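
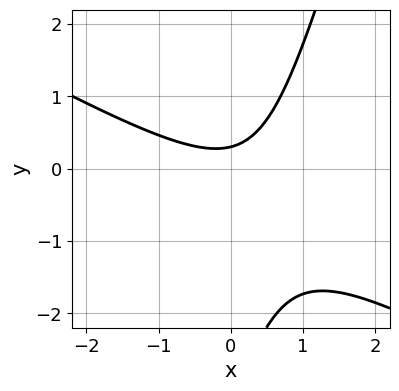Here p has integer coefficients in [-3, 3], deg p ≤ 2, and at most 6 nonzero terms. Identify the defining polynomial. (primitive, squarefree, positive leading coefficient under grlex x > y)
1. Degree: the shape is more complex than any degree-1 curve, so deg p = 2.
2. Reading off the gridlines: it misses every integer gridline on the x-axis.
3. Matching integer coefficients to the picture gives p.

2*x^2 + 3*x*y - y^2 - 3*y + 1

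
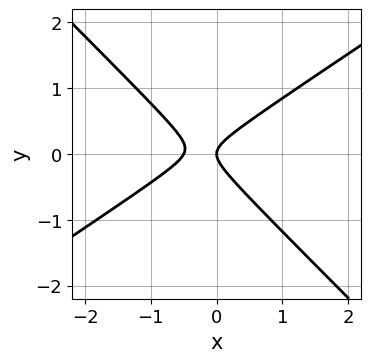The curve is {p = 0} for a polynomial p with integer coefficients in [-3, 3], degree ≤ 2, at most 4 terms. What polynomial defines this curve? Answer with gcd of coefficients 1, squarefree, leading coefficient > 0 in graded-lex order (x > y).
2*x^2 - x*y - 3*y^2 + x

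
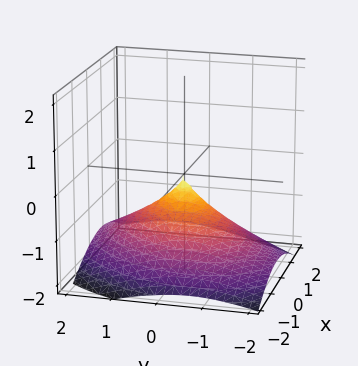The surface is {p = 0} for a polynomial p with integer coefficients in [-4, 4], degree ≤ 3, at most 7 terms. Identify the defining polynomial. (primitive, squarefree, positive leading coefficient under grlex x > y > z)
1. deg p = 3. The shape is more complex than any degree-2 surface.
2. Checking where it meets the axes: it crosses the x-axis at the gridline x = 0; it meets the y-axis at y = 0 (among the integer gridlines); one z-axis crossing is at z = 0.
3. Fitting integer coefficients to these (and the overall shape) gives p.

x^2*z - 3*z^3 - 3*x^2 + 2*x*y - 3*y^2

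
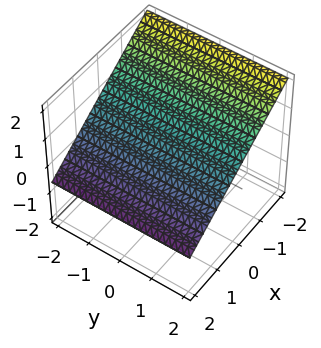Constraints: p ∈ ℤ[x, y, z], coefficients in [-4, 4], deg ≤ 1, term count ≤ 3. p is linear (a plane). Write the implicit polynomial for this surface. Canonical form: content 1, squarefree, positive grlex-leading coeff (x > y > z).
2*x + 3*z - 2

(a) The degree is 1 — every cross-section is a straight line — this is a plane.
(b) Observable constraints: the surface avoids every integer y-axis point in the box; it crosses the x-axis at the gridline x = 1.
(c) The integer polynomial consistent with all of this is the stated p.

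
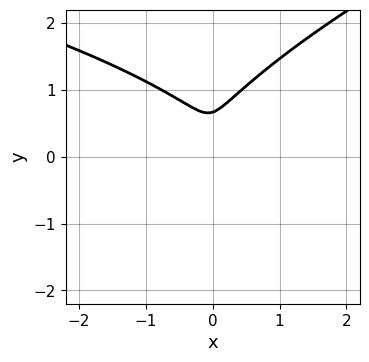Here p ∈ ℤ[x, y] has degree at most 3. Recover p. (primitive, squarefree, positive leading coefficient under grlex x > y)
x*y^2 - 3*y^3 + 3*x^2 + 2*y^2

Degree: a generic line meets the curve in up to 3 points, so deg p = 3.
Solving for integer coefficients yields p as stated.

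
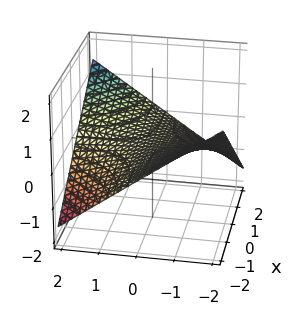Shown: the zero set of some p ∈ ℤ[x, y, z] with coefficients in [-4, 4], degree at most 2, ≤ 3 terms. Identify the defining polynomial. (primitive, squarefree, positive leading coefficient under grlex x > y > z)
x*y - 3*z

(a) Degree: a hyperbolic paraboloid; a quadric, so deg p = 2.
(b) Checking where it meets the axes: the visible y-axis segment lies entirely on the surface; the visible x-axis segment lies entirely on the surface.
(c) Together with the visible shape, these determine p as stated.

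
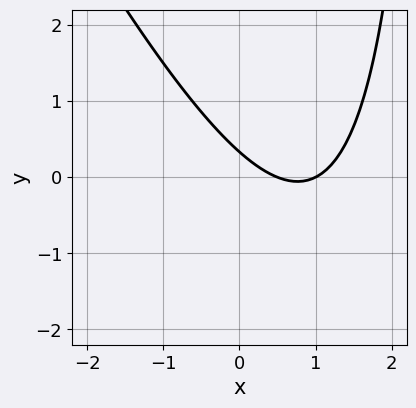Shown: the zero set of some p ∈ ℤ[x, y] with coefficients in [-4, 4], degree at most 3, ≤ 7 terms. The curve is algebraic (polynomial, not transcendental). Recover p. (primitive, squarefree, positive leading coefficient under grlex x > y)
2*x^2 + x*y - 3*x - 3*y + 1

(a) deg p = 2. The shape is more complex than any degree-1 curve.
(b) From the axis intercepts and sections: it meets the x-axis at x = 1 (among the integer gridlines).
(c) The integer polynomial consistent with all of this is the stated p.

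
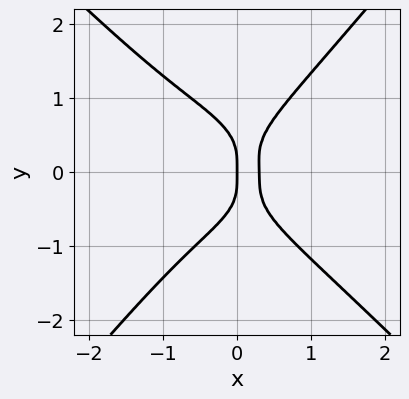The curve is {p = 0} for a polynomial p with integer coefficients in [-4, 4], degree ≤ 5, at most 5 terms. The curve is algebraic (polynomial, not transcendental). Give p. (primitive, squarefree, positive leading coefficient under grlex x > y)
3*x^4 + x^3*y - 2*y^4 + 3*x^2 - x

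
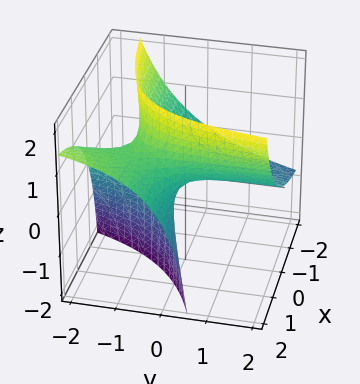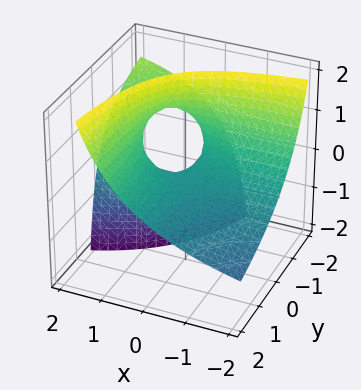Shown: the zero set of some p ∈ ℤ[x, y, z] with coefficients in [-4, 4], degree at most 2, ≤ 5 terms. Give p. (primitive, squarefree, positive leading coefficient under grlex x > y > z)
(a) deg p = 2. No degree-1 surface has this shape.
(b) Checking where it meets the axes: every point of the x-axis in the box is on the surface; every point of the y-axis in the box is on the surface; it meets the z-axis at z = 0 (among the integer gridlines).
(c) Putting this together gives p.

x*y + x*z - y*z - z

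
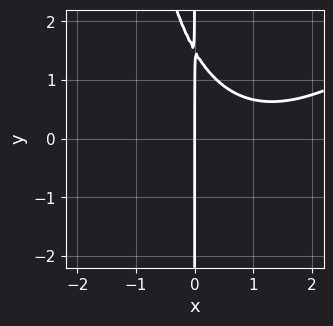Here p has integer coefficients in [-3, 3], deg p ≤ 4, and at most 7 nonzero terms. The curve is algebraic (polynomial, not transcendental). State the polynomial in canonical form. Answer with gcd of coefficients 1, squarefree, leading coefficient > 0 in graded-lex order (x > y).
x^3 - x^2*y - 2*x^2 - 2*x*y + 3*x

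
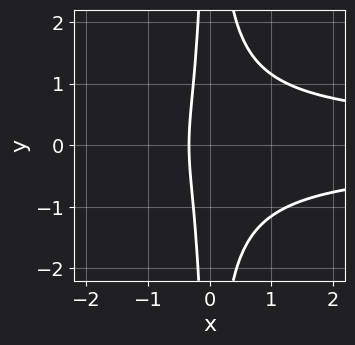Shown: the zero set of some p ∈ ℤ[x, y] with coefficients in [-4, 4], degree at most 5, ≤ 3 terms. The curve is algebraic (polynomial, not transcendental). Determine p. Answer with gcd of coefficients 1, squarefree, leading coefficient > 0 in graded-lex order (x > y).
3*x^2*y^2 - 3*x - 1

First, deg p = 4. No degree-3 curve has this shape.
Next, symmetries: mirror symmetry y ↦ −y ⇒ only even powers of y.
Next, from the axis intercepts and sections: the curve avoids every integer y-axis point in the box.
Finally, solving for integer coefficients yields p as stated.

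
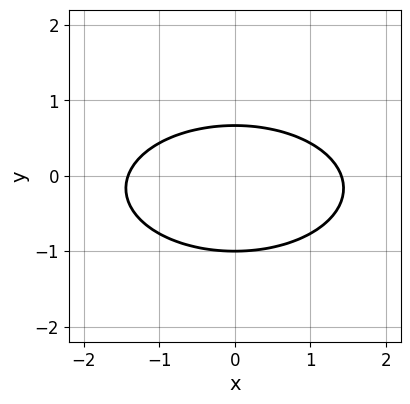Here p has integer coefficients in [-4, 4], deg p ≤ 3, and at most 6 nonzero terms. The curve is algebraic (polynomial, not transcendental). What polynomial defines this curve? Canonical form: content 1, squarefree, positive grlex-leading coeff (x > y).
x^2 + 3*y^2 + y - 2

Degree: no degree-1 curve has this shape, so deg p = 2.
Symmetries: mirror symmetry x ↦ −x ⇒ only even powers of x.
Reading off the gridlines: one y-axis crossing is at y = -1.
Fitting integer coefficients to these (and the overall shape) gives p.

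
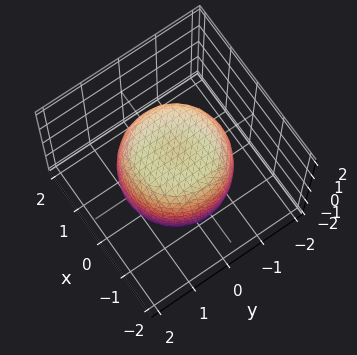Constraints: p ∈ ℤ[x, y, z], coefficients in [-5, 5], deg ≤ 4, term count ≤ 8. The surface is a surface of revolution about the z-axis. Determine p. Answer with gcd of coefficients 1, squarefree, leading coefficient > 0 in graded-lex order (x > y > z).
2*x^4 + 4*x^2*y^2 + 2*y^4 - 2*x^2 - 2*y^2 + 2*z^2 - 3

deg p = 4. A generic line meets the surface in up to 4 points.
By symmetry, the z-axis is an axis of rotation, so x and y enter only as x² + y².
Observable constraints: a circular section at z = 0 has radius between 1 and 2.
Fitting integer coefficients to these (and the overall shape) gives p.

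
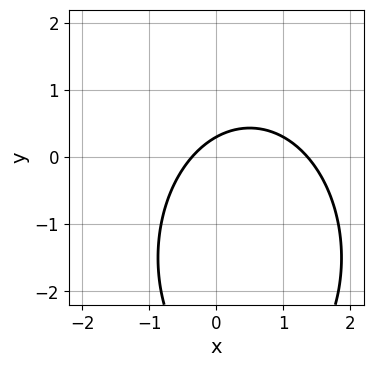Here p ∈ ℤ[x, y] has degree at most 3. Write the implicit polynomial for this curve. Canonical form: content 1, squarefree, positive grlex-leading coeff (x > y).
2*x^2 + y^2 - 2*x + 3*y - 1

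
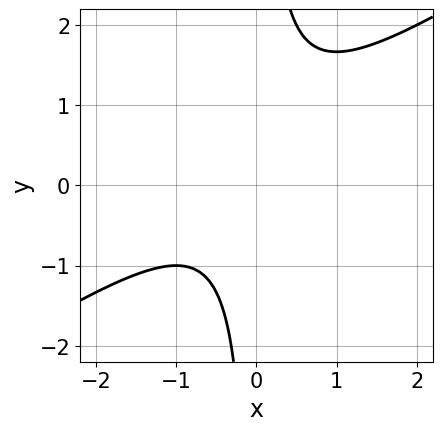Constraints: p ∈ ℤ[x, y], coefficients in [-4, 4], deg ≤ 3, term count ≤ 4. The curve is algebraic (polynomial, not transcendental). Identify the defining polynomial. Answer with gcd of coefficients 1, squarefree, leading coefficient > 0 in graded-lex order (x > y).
First, the degree is 2 — the shape is more complex than any degree-1 curve.
Next, observable constraints: it misses every integer gridline on the x-axis; no y-intercept at any integer in the box.
Finally, assembling these constraints gives the stated polynomial.

2*x^2 - 3*x*y + x + 2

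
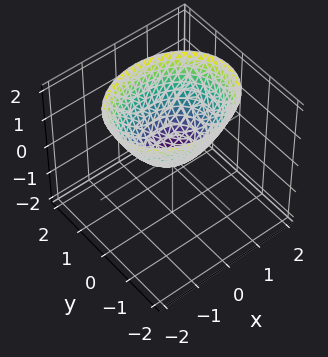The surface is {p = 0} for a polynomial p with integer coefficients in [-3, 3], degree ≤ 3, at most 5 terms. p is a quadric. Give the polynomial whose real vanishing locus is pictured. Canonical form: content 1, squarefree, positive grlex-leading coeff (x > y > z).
(a) Degree: a single bowl opening along one axis; a quadric, so deg p = 2.
(b) Symmetries: it's symmetric under x → −x, forcing even powers of x; the y ↦ −y reflection is a symmetry, so y appears only in even powers.
(c) Checking where it meets the axes: it crosses the y-axis at the gridline y = 0; one z-axis crossing is at z = 0; it crosses the x-axis at the gridline x = 0.
(d) Putting this together gives p.

2*x^2 + 3*y^2 - 3*z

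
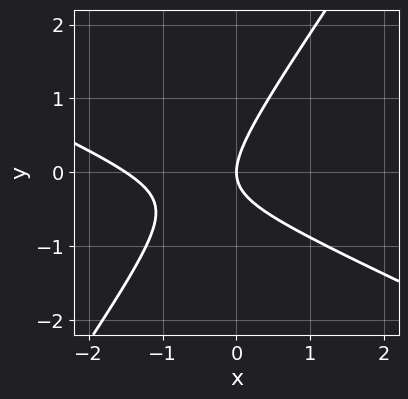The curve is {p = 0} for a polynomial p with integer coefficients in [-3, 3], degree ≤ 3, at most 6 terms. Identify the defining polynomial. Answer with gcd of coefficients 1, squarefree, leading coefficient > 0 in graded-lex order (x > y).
First, degree: a generic line meets the curve in up to 2 points, so deg p = 2.
Then, from the axis intercepts and sections: it meets the y-axis at y = 0 (among the integer gridlines); it crosses the x-axis at the gridline x = 0.
Finally, putting this together gives p.

2*x^2 + 3*x*y - 3*y^2 + 3*x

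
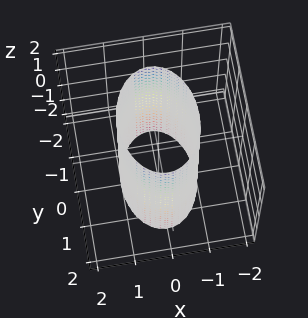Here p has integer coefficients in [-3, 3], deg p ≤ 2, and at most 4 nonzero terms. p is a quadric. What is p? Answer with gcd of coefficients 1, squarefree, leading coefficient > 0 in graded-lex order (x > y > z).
2*x^2 + y^2 - 2

1. The degree is 2 — a cylinder; a quadric.
2. Symmetries: it's symmetric under y → −y, forcing even powers of y; the z ↦ −z reflection is a symmetry, so z appears only in even powers; mirror symmetry x ↦ −x ⇒ only even powers of x.
3. Reading off the gridlines: the x-axis gridline crossings are at x ∈ {-1, 1}; it misses every integer gridline on the z-axis.
4. The integer polynomial consistent with all of this is the stated p.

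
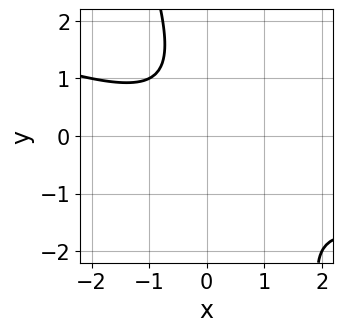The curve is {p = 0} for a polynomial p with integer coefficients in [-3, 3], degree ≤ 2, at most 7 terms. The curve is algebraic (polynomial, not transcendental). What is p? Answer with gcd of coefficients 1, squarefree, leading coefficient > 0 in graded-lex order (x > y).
(a) The degree is 2 — the shape is more complex than any degree-1 curve.
(b) Checking where it meets the axes: it misses every integer gridline on the y-axis; it misses every integer gridline on the x-axis.
(c) These observations pin down the coefficients.

x^2 + 3*x*y + y^2 - y + 2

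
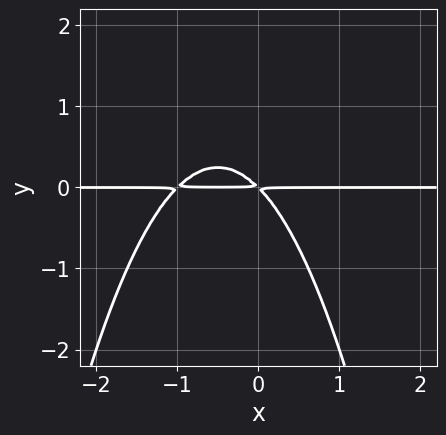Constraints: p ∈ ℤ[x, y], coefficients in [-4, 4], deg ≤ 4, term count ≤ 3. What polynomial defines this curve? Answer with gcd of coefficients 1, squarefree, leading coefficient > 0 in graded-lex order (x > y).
(a) deg p = 3.
(b) From the visible intercepts: the visible x-axis segment lies entirely on the curve.
(c) The integer polynomial consistent with all of this is the stated p.

x^2*y + x*y + y^2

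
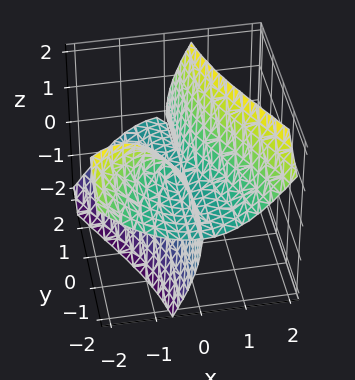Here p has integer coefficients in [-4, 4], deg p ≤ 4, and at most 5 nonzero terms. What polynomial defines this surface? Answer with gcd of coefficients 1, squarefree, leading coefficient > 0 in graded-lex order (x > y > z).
(a) I count 2 distinct pieces.
(b) The degree is 3 — the shape is more complex than any degree-2 surface.
(c) Observable constraints: every point of the y-axis in the box is on the surface; it crosses the z-axis at the gridline z = 0.
(d) Putting this together gives p.

2*x^3 + x^2*z + 3*x*y*z - z^3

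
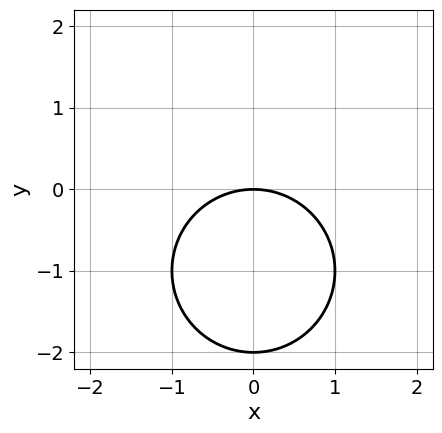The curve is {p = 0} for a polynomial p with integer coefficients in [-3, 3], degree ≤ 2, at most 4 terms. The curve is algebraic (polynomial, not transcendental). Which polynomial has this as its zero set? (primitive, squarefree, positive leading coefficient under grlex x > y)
x^2 + y^2 + 2*y

First, degree: the shape is more complex than any degree-1 curve, so deg p = 2.
Then, symmetries: the x ↦ −x reflection is a symmetry, so x appears only in even powers.
Then, from the axis intercepts and sections: one x-axis crossing is at x = 0; among the integer gridlines, it crosses the y-axis at y ∈ {-2, 0}.
Finally, putting this together gives p.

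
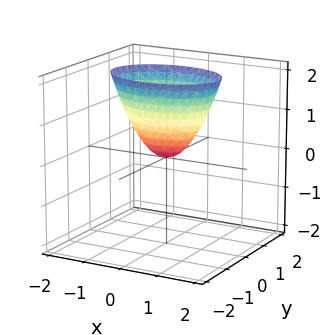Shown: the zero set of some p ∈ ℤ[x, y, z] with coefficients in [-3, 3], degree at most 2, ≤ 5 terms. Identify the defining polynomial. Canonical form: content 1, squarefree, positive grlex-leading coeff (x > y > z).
x^2 + 2*y^2 - z

First, the degree is 2 — a paraboloid; a quadric.
Then, symmetries: it's symmetric under x → −x, forcing even powers of x; the y ↦ −y reflection is a symmetry, so y appears only in even powers.
Then, observable constraints: one y-axis crossing is at y = 0; it crosses the z-axis at the gridline z = 0.
Finally, these observations pin down the coefficients.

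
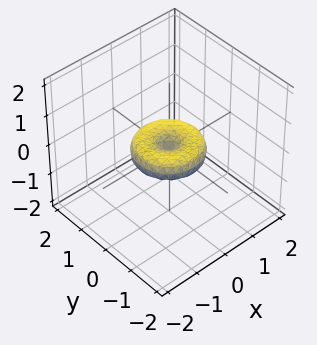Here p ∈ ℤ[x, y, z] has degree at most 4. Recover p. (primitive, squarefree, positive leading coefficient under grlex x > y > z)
(a) deg p = 4. No degree-3 surface has this shape.
(b) By symmetry, the surface is invariant under rotation about z: p = q(x² + y², z).
(c) Reading off the gridlines: a circular section at z = 0 has radius exactly 1; among the integer gridlines, it crosses the y-axis at y ∈ {-1, 0, 1}; one z-axis crossing is at z = 0.
(d) These observations pin down the coefficients. Check: (1, 0, 0) on the x-axis lies on the surface, and p(1, 0, 0) = 0. ✓

x^4 + 2*x^2*y^2 + y^4 - x^2 - y^2 + 2*z^2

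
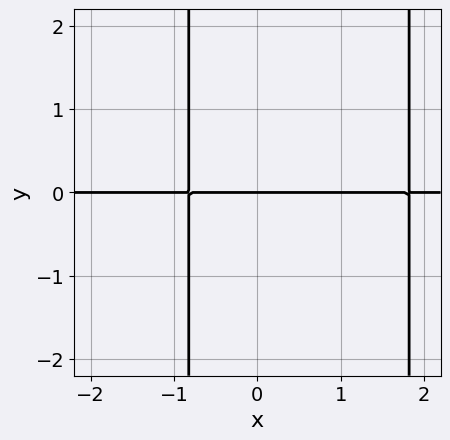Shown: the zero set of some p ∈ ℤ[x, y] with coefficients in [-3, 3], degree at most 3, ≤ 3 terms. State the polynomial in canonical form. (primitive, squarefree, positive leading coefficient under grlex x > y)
2*x^2*y - 2*x*y - 3*y

1. Degree: a generic line meets the curve in up to 3 points, so deg p = 3.
2. Observable constraints: every point of the x-axis in the box is on the curve; it meets the y-axis at y = 0 (among the integer gridlines).
3. These observations pin down the coefficients.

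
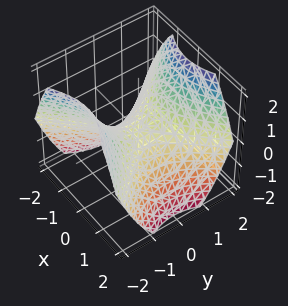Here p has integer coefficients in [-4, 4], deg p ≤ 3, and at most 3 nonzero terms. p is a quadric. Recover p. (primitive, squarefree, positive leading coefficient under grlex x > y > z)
2*x^2 - 2*y^2 + 3*z

First, deg p = 2.
Next, symmetries: the y ↦ −y reflection is a symmetry, so y appears only in even powers; mirror symmetry x ↦ −x ⇒ only even powers of x.
Then, observable constraints: it crosses the x-axis at the gridline x = 0; it crosses the y-axis at the gridline y = 0.
Finally, these observations pin down the coefficients.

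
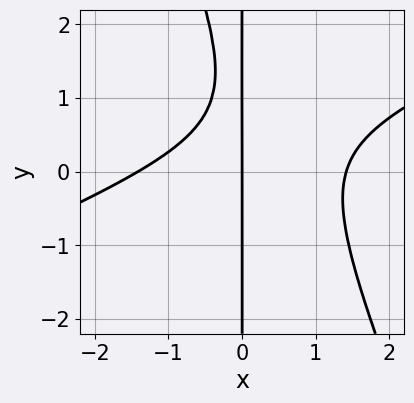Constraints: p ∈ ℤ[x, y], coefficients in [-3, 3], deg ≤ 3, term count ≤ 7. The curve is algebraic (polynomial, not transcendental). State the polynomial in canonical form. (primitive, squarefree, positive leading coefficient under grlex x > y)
x^3 - 2*x^2*y - x*y^2 + 2*x*y - 2*x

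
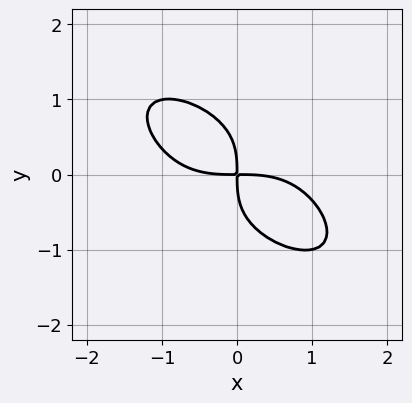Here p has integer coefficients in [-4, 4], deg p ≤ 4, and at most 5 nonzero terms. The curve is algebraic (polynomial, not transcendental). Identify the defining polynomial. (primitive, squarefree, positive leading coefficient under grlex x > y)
x^4 + 2*y^4 + 3*x*y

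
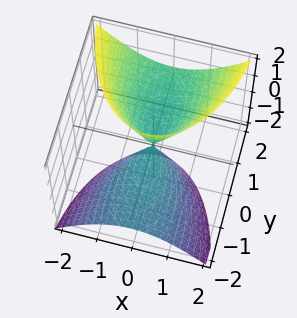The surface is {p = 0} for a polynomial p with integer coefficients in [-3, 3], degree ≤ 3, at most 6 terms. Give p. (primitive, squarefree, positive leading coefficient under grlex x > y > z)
(a) The picture has 2 separate pieces.
(b) deg p = 2.
(c) Reading off the gridlines: it crosses the x-axis at the gridline x = 0; it crosses the y-axis at the gridline y = 0; it crosses the z-axis at the gridline z = 0.
(d) Solving for integer coefficients yields p as stated.

3*x^2 + y^2 - 3*y*z - z^2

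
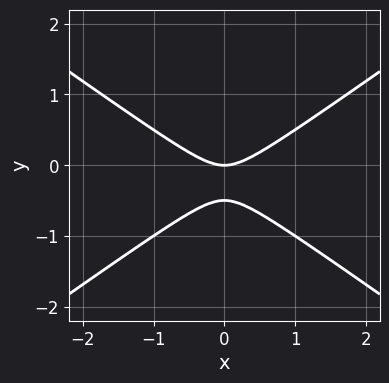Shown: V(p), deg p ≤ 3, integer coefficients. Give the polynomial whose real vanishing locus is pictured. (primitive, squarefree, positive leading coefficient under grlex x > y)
1. deg p = 2. A generic line meets the curve in up to 2 points.
2. Symmetries: mirror symmetry x ↦ −x ⇒ only even powers of x.
3. Reading off the gridlines: it meets the x-axis at x = 0 (among the integer gridlines); one y-axis crossing is at y = 0.
4. Solving for integer coefficients yields p as stated.

x^2 - 2*y^2 - y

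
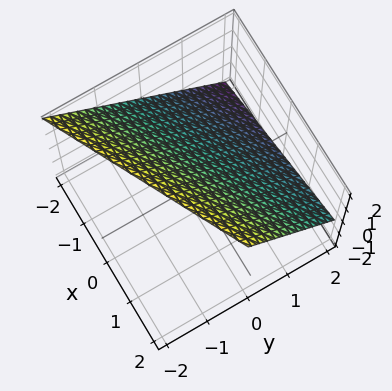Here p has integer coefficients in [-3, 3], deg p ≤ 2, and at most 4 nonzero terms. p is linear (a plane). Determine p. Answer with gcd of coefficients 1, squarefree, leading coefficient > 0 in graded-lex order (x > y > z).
x - 2*y - 2*z + 2

The degree is 1 — the surface is flat (a plane).
Observable constraints: it meets the y-axis at y = 1 (among the integer gridlines); it crosses the z-axis at the gridline z = 1; it meets the x-axis at x = -2 (among the integer gridlines).
Assembling these constraints gives the stated polynomial.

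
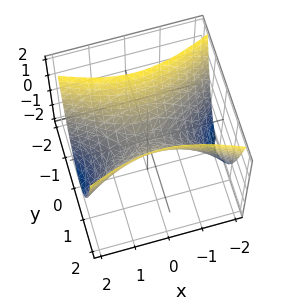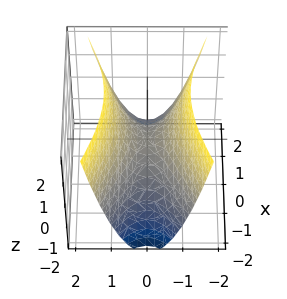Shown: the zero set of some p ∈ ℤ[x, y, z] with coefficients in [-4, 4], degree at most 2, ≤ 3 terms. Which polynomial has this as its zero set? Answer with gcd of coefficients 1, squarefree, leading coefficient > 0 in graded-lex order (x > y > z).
(a) deg p = 2.
(b) Symmetries: it's symmetric under y → −y, forcing even powers of y; it's symmetric under x → −x, forcing even powers of x.
(c) Against the integer gridlines: it meets the z-axis at z = 0 (among the integer gridlines); it crosses the x-axis at the gridline x = 0.
(d) Matching integer coefficients to the picture gives p.

x^2 - 3*y^2 + 2*z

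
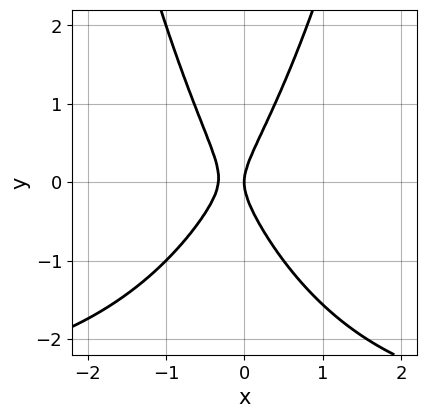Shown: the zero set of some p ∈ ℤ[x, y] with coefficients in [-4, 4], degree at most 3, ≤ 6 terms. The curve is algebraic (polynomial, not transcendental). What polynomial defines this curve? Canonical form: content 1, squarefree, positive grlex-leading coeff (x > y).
x^2*y + 3*x^2 - y^2 + x

(a) deg p = 3.
(b) Checking where it meets the axes: it crosses the y-axis at the gridline y = 0; it meets the x-axis at x = 0 (among the integer gridlines).
(c) Solving for integer coefficients yields p as stated.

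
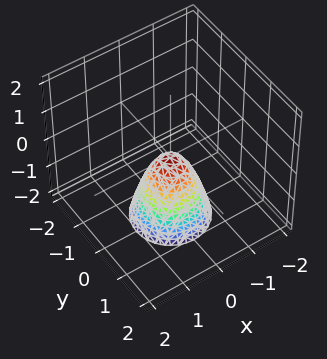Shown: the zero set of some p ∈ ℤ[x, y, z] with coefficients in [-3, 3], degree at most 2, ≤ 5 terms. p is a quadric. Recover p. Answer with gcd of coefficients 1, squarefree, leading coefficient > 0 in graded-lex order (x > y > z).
(a) The degree is 2 — a single bowl opening along one axis; a quadric.
(b) By symmetry, every cross-section ⟂ z is a circle, so x, y appear only via x² + y².
(c) Checking where it meets the axes: it crosses the y-axis at the gridline y = 0; one x-axis crossing is at x = 0; a circular section at z = -2 has radius exactly 1.
(d) Matching integer coefficients to the picture gives p.

2*x^2 + 2*y^2 + z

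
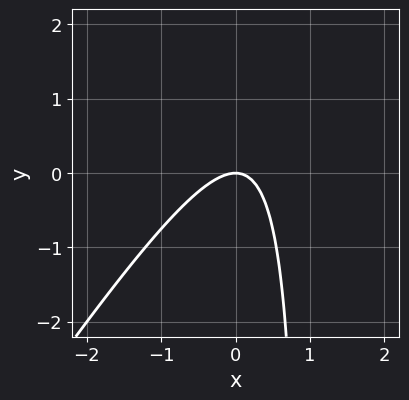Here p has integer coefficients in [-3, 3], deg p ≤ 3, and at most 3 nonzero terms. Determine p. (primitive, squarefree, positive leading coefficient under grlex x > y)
(a) Degree: no degree-1 curve has this shape, so deg p = 2.
(b) Against the integer gridlines: one y-axis crossing is at y = 0; it crosses the x-axis at the gridline x = 0.
(c) Assembling these constraints gives the stated polynomial.

3*x^2 - 2*x*y + 2*y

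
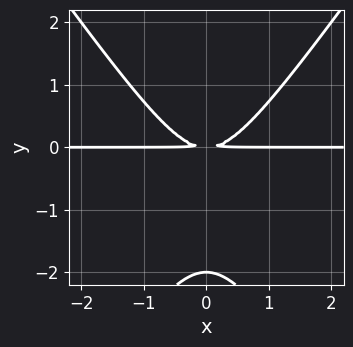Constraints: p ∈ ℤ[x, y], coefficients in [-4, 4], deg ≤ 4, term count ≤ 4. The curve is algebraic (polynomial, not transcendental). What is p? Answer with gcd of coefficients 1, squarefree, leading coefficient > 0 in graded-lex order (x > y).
Degree: no degree-2 curve has this shape, so deg p = 3.
Symmetries: mirror symmetry x ↦ −x ⇒ only even powers of x.
Against the integer gridlines: it crosses the y-axis at the gridline y = -2; the visible x-axis segment lies entirely on the curve.
Assembling these constraints gives the stated polynomial.

2*x^2*y - y^3 - 2*y^2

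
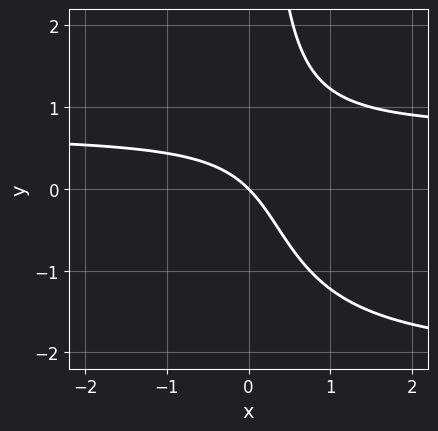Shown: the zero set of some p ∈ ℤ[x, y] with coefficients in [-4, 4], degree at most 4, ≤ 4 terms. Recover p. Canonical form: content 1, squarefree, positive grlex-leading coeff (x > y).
2*x*y^2 + 3*x*y - 3*x - 3*y

1. Degree: a generic line meets the curve in up to 3 points, so deg p = 3.
2. Reading off the gridlines: one y-axis crossing is at y = 0; one x-axis crossing is at x = 0.
3. Matching integer coefficients to the picture gives p.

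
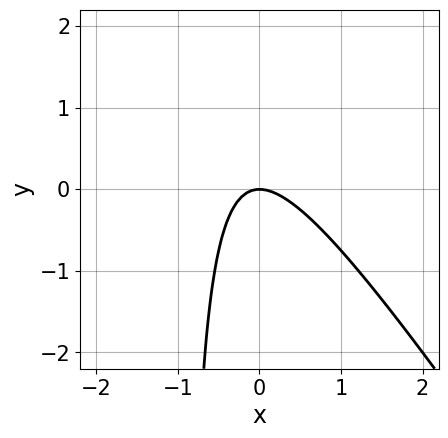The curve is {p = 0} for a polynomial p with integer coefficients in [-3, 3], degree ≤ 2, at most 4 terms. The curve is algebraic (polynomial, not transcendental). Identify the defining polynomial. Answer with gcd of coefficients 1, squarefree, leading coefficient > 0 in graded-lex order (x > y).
3*x^2 + 2*x*y + 2*y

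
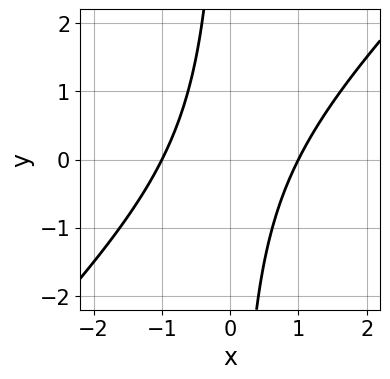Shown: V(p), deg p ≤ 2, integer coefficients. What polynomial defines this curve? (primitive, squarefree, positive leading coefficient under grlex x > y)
x^2 - x*y - 1

deg p = 2. The shape is more complex than any degree-1 curve.
From the visible intercepts: no y-intercept at any integer in the box; the x-axis gridline crossings are at x ∈ {-1, 1}.
Matching integer coefficients to the picture gives p.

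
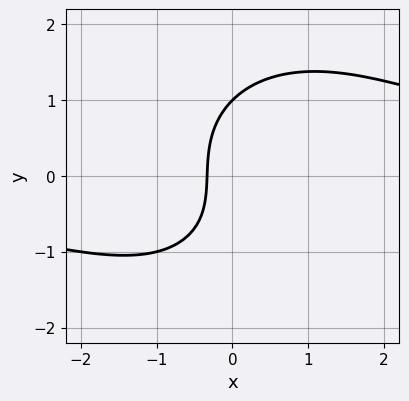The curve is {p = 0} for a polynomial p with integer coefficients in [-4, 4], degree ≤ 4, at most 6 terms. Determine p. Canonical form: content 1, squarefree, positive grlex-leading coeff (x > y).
(a) deg p = 3. The shape is more complex than any degree-2 curve.
(b) Against the integer gridlines: it crosses the y-axis at the gridline y = 1.
(c) Together with the visible shape, these determine p as stated.

x^2*y + y^3 - 3*x - 1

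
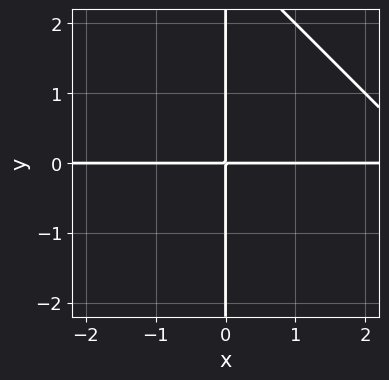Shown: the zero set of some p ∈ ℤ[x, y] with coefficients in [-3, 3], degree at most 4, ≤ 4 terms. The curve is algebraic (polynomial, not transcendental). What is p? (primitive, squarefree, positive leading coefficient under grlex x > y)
First, deg p = 3. No degree-2 curve has this shape.
Next, reading off the gridlines: the visible y-axis segment lies entirely on the curve; every point of the x-axis in the box is on the curve.
Finally, fitting integer coefficients to these (and the overall shape) gives p.

x^2*y + x*y^2 - 3*x*y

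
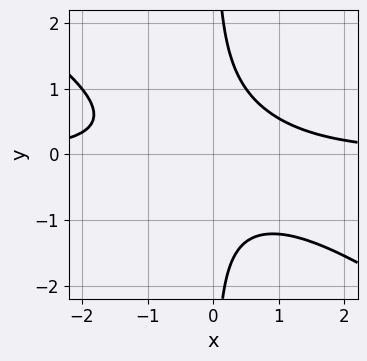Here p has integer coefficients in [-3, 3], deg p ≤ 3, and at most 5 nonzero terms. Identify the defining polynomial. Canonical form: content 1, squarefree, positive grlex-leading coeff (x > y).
First, the degree is 3 — the shape is more complex than any degree-2 curve.
Next, reading off the gridlines: it misses every integer gridline on the x-axis; the curve avoids every integer y-axis point in the box.
Finally, fitting integer coefficients to these (and the overall shape) gives p.

2*x^2*y + 3*x*y^2 - 2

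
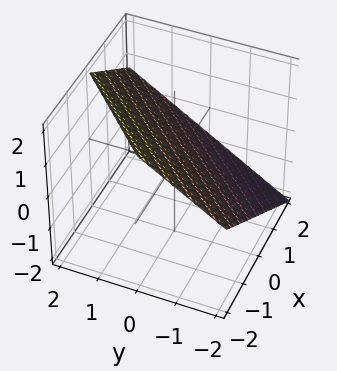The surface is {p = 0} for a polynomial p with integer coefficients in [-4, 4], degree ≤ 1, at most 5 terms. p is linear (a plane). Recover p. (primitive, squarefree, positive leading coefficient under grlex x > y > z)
2*x - 2*y + 3*z - 2

First, deg p = 1.
Next, observable constraints: one x-axis crossing is at x = 1; it meets the y-axis at y = -1 (among the integer gridlines).
Finally, assembling these constraints gives the stated polynomial.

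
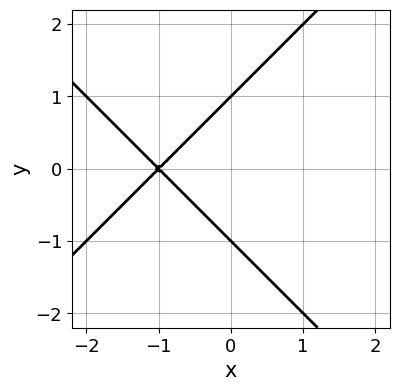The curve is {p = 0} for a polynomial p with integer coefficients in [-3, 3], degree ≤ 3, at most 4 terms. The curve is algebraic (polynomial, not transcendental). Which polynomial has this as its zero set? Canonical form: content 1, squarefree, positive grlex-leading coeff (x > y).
First, deg p = 2. A generic line meets the curve in up to 2 points.
Next, symmetries: it's symmetric under y → −y, forcing even powers of y.
Then, reading off the gridlines: one x-axis crossing is at x = -1; the y-axis gridline crossings are at y ∈ {-1, 1}.
Finally, solving for integer coefficients yields p as stated.

x^2 - y^2 + 2*x + 1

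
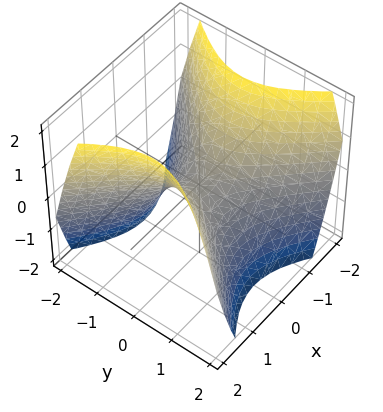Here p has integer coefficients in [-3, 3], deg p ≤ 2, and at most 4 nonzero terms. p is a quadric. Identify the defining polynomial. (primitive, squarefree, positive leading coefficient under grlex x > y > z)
(a) The degree is 2 — a saddle surface; a quadric.
(b) Symmetries: it's symmetric under x → −x, forcing even powers of x; it's symmetric under y → −y, forcing even powers of y.
(c) From the visible intercepts: one y-axis crossing is at y = 0; it meets the x-axis at x = 0 (among the integer gridlines).
(d) These observations pin down the coefficients.

x^2 - y^2 - z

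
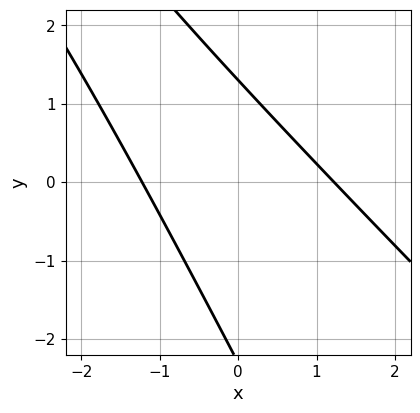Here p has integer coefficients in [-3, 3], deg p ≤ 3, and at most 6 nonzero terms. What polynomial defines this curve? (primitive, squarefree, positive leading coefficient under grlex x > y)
First, deg p = 2.
Finally, the integer polynomial consistent with all of this is the stated p.

2*x^2 + 3*x*y + y^2 + y - 3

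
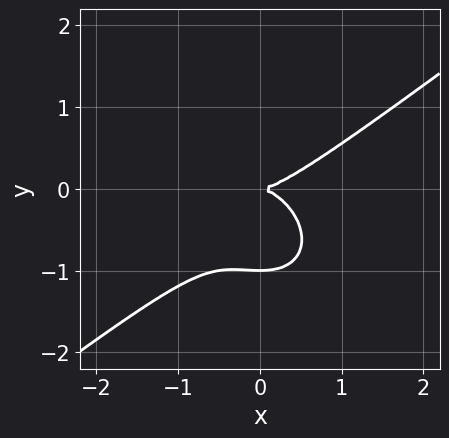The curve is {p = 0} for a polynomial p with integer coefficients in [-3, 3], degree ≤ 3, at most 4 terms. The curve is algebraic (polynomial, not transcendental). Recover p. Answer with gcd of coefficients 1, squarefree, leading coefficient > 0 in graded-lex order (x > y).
Degree: the shape is more complex than any degree-2 curve, so deg p = 3.
Checking where it meets the axes: it meets the x-axis at x = 0 (among the integer gridlines); the y-axis gridline crossings are at y ∈ {-1, 0}.
These observations pin down the coefficients.

2*x^3 - x^2*y - 3*y^3 - 3*y^2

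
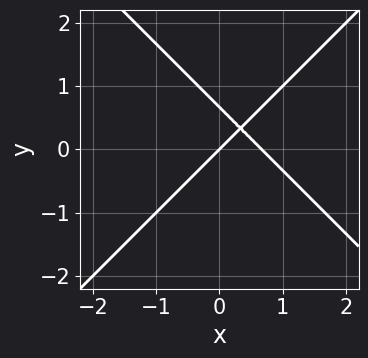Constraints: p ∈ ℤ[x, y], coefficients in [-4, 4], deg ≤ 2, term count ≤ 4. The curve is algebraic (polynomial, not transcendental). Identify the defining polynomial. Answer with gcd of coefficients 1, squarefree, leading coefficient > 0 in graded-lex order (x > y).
(a) The degree is 2 — no degree-1 curve has this shape.
(b) Against the integer gridlines: it crosses the y-axis at the gridline y = 0; it meets the x-axis at x = 0 (among the integer gridlines).
(c) Together with the visible shape, these determine p as stated.

3*x^2 - 3*y^2 - 2*x + 2*y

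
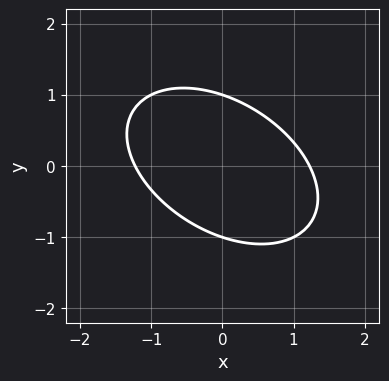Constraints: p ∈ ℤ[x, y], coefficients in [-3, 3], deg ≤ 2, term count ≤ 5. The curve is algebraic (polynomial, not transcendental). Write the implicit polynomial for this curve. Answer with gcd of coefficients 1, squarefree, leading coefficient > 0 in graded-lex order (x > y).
(a) Degree: no degree-1 curve has this shape, so deg p = 2.
(b) Reading off the gridlines: among the integer gridlines, it crosses the y-axis at y ∈ {-1, 1}.
(c) The integer polynomial consistent with all of this is the stated p.

2*x^2 + 2*x*y + 3*y^2 - 3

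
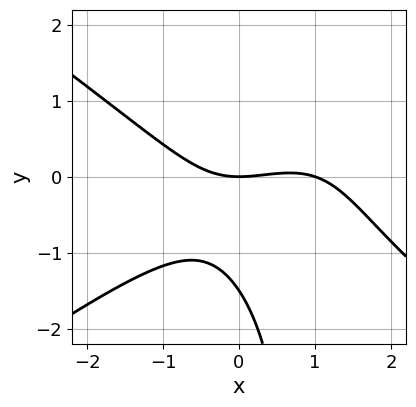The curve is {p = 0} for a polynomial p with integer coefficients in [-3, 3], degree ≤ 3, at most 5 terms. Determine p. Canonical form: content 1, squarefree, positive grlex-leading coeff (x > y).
First, the degree is 3 — no degree-2 curve has this shape.
Next, reading off the gridlines: the x-axis gridline crossings are at x ∈ {0, 1}; it meets the y-axis at y = 0 (among the integer gridlines).
Finally, putting this together gives p.

x^3 - 2*x*y^2 - x^2 + 2*y^2 + 3*y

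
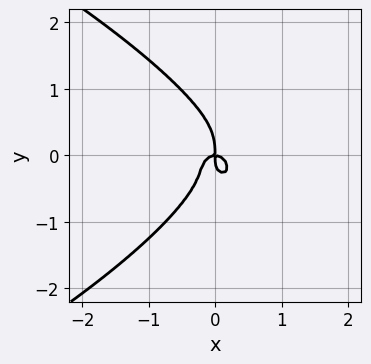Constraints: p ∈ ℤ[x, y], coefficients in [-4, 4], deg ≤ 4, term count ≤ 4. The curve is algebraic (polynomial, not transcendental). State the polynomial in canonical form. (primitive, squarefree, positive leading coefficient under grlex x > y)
2*y^4 + 3*x^3 + 2*x*y^2 + x*y

1. deg p = 4. No degree-3 curve has this shape.
2. Reading off the gridlines: it crosses the x-axis at the gridline x = 0; it crosses the y-axis at the gridline y = 0.
3. The integer polynomial consistent with all of this is the stated p.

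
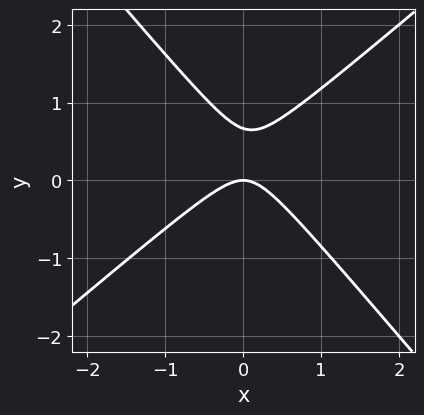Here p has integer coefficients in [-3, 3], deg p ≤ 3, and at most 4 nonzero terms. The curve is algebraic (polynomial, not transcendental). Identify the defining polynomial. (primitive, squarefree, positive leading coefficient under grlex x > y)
3*x^2 - x*y - 3*y^2 + 2*y

(a) The degree is 2 — the shape is more complex than any degree-1 curve.
(b) Checking where it meets the axes: one y-axis crossing is at y = 0; one x-axis crossing is at x = 0.
(c) Solving for integer coefficients yields p as stated.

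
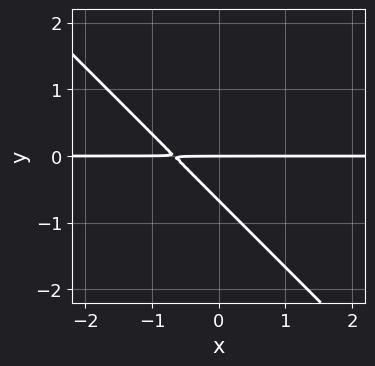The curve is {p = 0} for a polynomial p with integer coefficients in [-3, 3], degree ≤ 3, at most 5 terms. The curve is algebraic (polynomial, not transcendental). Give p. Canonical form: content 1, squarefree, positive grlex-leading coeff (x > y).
(a) Degree: a generic line meets the curve in up to 2 points, so deg p = 2.
(b) Checking where it meets the axes: the visible x-axis segment lies entirely on the curve; it crosses the y-axis at the gridline y = 0.
(c) Solving for integer coefficients yields p as stated.

3*x*y + 3*y^2 + 2*y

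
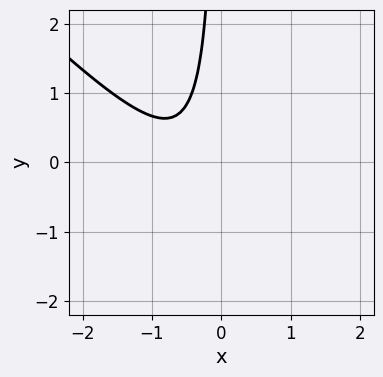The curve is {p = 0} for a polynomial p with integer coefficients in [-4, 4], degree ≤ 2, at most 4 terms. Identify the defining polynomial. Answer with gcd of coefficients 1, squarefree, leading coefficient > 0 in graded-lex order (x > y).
First, the degree is 2 — the shape is more complex than any degree-1 curve.
Next, observable constraints: the curve avoids every integer y-axis point in the box; the curve avoids every integer x-axis point in the box.
Finally, assembling these constraints gives the stated polynomial.

3*x^2 + 3*x*y + 3*x + 2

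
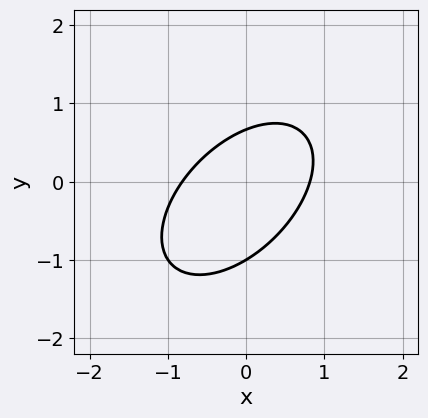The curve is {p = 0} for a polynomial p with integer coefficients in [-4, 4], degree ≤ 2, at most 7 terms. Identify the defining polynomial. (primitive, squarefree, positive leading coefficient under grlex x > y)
3*x^2 - 3*x*y + 3*y^2 + y - 2

(a) Degree: a generic line meets the curve in up to 2 points, so deg p = 2.
(b) Against the integer gridlines: one y-axis crossing is at y = -1.
(c) Matching integer coefficients to the picture gives p.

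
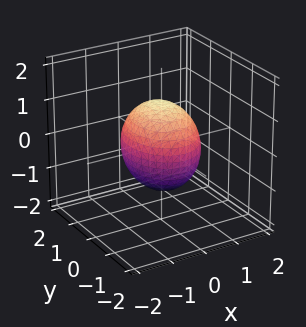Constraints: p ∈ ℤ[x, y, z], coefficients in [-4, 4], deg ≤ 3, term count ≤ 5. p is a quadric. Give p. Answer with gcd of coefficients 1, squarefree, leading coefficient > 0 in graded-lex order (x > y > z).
3*x^2 + 2*y^2 + 2*z^2 - 3

The degree is 2 — bounded and convex; a quadric.
Symmetries: mirror symmetry z ↦ −z ⇒ only even powers of z; the x ↦ −x reflection is a symmetry, so x appears only in even powers; the y ↦ −y reflection is a symmetry, so y appears only in even powers.
Reading off the gridlines: among the integer gridlines, it crosses the x-axis at x ∈ {-1, 1}.
Putting this together gives p.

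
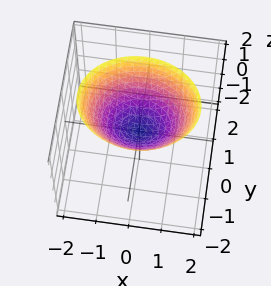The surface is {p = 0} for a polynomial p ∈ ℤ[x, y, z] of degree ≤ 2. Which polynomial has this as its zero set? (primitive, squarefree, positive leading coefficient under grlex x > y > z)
2*x^2 + 3*y^2 - 3*z

First, degree: a paraboloid; a quadric, so deg p = 2.
Next, symmetries: it's symmetric under y → −y, forcing even powers of y; the x ↦ −x reflection is a symmetry, so x appears only in even powers.
Next, observable constraints: one z-axis crossing is at z = 0; one x-axis crossing is at x = 0.
Finally, putting this together gives p.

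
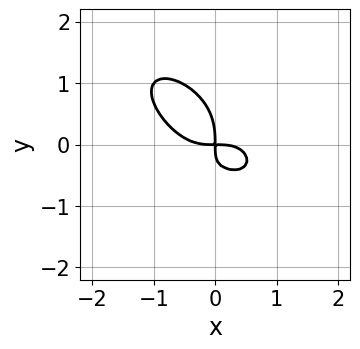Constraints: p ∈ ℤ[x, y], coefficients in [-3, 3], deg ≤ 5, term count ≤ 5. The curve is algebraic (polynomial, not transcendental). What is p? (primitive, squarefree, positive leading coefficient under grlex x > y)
2*x^4 - x*y^3 + 2*y^4 + 3*x*y^2 + 2*x*y

1. deg p = 4. No degree-3 curve has this shape.
2. The integer polynomial consistent with all of this is the stated p.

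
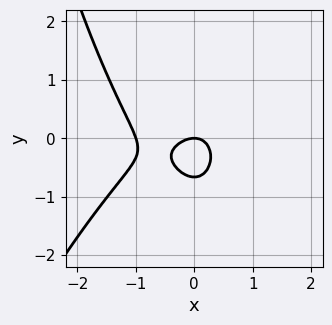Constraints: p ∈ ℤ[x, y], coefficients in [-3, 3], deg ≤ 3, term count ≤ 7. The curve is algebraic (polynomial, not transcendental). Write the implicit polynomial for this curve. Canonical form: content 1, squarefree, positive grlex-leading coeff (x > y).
(a) deg p = 3. The shape is more complex than any degree-2 curve.
(b) From the visible intercepts: it meets the y-axis at y = 0 (among the integer gridlines); the x-axis gridline crossings are at x ∈ {-1, 0}.
(c) Together with the visible shape, these determine p as stated.

3*x^3 - x^2*y + 3*x^2 + 3*y^2 + 2*y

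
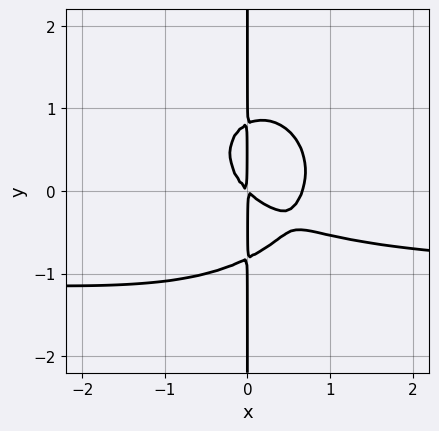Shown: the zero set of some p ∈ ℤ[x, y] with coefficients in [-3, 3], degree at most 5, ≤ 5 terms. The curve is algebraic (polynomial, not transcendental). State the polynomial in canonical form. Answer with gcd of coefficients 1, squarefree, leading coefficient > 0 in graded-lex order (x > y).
3*x^3*y + 3*x*y^3 + 3*x^3 - 2*x^2 - 2*x*y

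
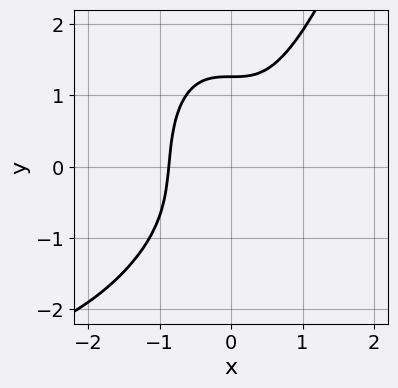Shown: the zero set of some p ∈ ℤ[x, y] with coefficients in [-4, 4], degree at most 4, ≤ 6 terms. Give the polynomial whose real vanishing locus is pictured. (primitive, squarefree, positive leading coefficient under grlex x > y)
x^3*y + 3*x^3 - y^3 + 2

Degree: the shape is more complex than any degree-3 curve, so deg p = 4.
Matching integer coefficients to the picture gives p.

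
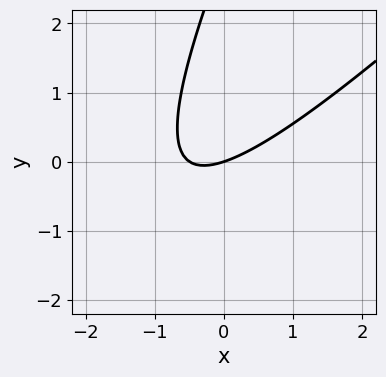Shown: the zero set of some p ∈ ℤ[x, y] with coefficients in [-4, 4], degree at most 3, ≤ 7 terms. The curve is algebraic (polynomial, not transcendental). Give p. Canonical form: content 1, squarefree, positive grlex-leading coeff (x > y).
2*x^2 - 3*x*y + y^2 + x - 3*y

First, degree: a generic line meets the curve in up to 2 points, so deg p = 2.
Next, from the visible intercepts: one x-axis crossing is at x = 0; it meets the y-axis at y = 0 (among the integer gridlines).
Finally, solving for integer coefficients yields p as stated.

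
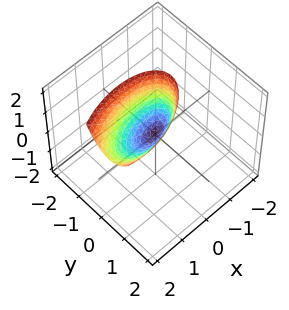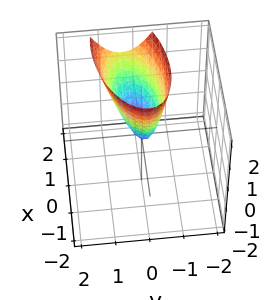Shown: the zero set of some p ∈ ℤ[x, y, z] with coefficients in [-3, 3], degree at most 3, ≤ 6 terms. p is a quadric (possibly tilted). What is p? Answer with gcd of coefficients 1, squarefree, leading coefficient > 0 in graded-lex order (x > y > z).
x^2 - x*y - x*z + 3*y^2 - z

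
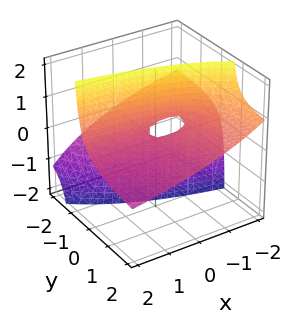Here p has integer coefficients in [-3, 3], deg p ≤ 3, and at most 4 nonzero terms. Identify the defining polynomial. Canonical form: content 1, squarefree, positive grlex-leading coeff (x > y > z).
x*y + x*z + 3*y*z + z

(a) deg p = 2. The shape is more complex than any degree-1 surface.
(b) Reading off the gridlines: one z-axis crossing is at z = 0; the visible y-axis segment lies entirely on the surface.
(c) Solving for integer coefficients yields p as stated. Check: (2, 0, 0) on the x-axis lies on the surface, and p(2, 0, 0) = 0. ✓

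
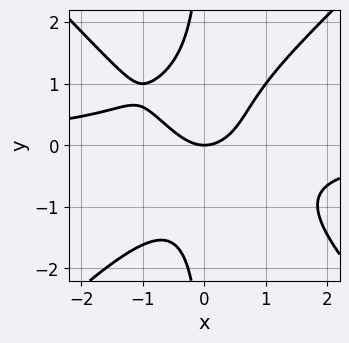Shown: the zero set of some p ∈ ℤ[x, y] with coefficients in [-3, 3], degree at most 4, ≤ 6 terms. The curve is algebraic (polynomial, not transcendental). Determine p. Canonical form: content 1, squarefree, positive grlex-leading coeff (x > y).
(a) Degree: a generic line meets the curve in up to 4 points, so deg p = 4.
(b) Checking where it meets the axes: one x-axis crossing is at x = 0; it meets the y-axis at y = 0 (among the integer gridlines).
(c) The integer polynomial consistent with all of this is the stated p.

x^3*y - x*y^3 + x^2 - y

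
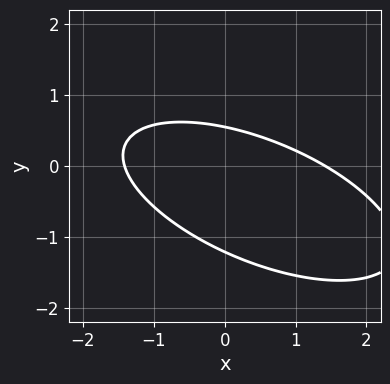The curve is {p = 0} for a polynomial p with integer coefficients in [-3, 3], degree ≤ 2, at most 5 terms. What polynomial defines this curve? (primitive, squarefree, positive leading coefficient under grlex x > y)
x^2 + 2*x*y + 3*y^2 + 2*y - 2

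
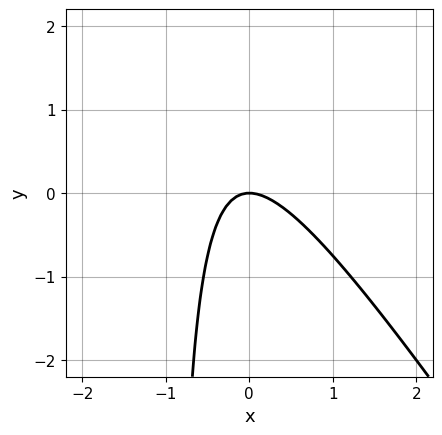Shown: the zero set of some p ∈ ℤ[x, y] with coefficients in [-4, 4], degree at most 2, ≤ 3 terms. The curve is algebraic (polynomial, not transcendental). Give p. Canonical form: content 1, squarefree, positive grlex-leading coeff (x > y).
3*x^2 + 2*x*y + 2*y

1. deg p = 2. A generic line meets the curve in up to 2 points.
2. Reading off the gridlines: one x-axis crossing is at x = 0; one y-axis crossing is at y = 0.
3. Solving for integer coefficients yields p as stated.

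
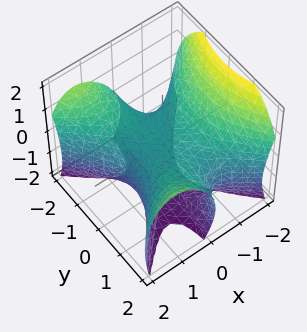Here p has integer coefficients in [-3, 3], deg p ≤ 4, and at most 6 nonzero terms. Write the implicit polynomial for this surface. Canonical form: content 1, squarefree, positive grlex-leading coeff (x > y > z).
x^3 - x*y^2 + z^2 + 2*z

First, degree: a generic line meets the surface in up to 3 points, so deg p = 3.
Next, checking where it meets the axes: one x-axis crossing is at x = 0; the visible y-axis segment lies entirely on the surface; the z-axis gridline crossings are at z ∈ {-2, 0}.
Finally, assembling these constraints gives the stated polynomial.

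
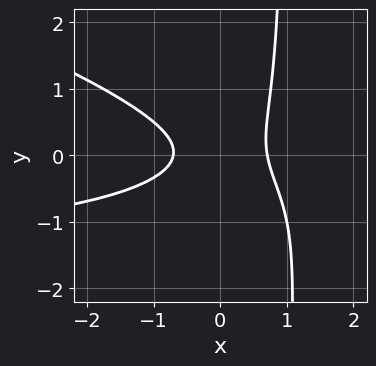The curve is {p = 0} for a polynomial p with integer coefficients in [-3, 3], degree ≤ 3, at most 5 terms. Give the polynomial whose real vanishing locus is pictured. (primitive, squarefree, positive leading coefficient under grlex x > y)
1. Degree: a generic line meets the curve in up to 3 points, so deg p = 3.
2. From the axis intercepts and sections: no y-intercept at any integer in the box.
3. Fitting integer coefficients to these (and the overall shape) gives p.

x^2*y + 3*x*y^2 + 2*x^2 - 3*y^2 - 1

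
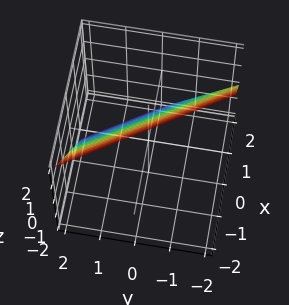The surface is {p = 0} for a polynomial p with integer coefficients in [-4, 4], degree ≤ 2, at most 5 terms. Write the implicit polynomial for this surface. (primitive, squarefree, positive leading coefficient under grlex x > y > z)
3*x + 2*y + 2*z - 2

First, the degree is 1 — every cross-section is a straight line — this is a plane.
Next, observable constraints: it meets the z-axis at z = 1 (among the integer gridlines); it meets the y-axis at y = 1 (among the integer gridlines).
Finally, solving for integer coefficients yields p as stated.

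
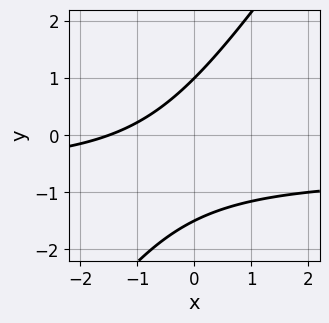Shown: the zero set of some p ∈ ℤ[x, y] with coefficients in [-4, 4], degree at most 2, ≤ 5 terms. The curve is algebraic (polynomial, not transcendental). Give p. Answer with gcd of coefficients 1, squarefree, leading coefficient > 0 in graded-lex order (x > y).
3*x*y - 2*y^2 + 2*x - y + 3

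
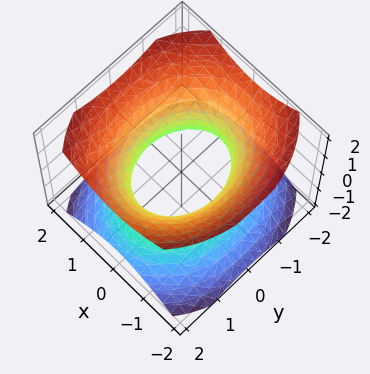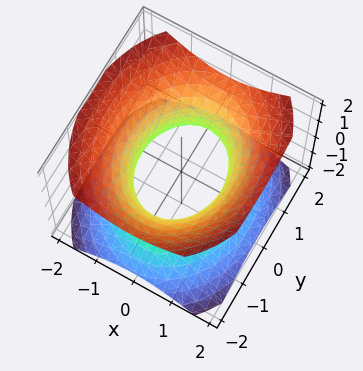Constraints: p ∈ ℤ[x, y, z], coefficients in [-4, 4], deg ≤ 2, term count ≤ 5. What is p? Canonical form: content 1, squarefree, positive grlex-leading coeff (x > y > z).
3*x^2 + 2*y^2 - 3*z^2 - 3

Degree: one connected sheet with a waist; a quadric, so deg p = 2.
Symmetries: the x ↦ −x reflection is a symmetry, so x appears only in even powers; the y ↦ −y reflection is a symmetry, so y appears only in even powers; the z ↦ −z reflection is a symmetry, so z appears only in even powers.
Checking where it meets the axes: no z-intercept at any integer in the box; the x-axis gridline crossings are at x ∈ {-1, 1}.
Matching integer coefficients to the picture gives p.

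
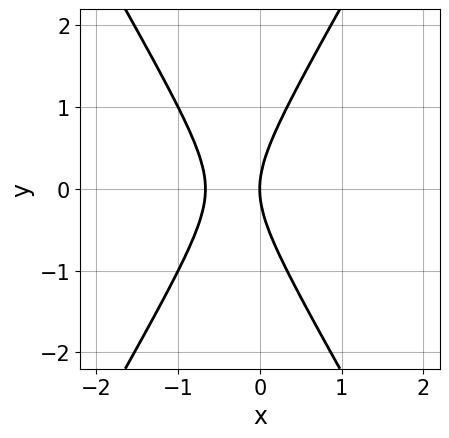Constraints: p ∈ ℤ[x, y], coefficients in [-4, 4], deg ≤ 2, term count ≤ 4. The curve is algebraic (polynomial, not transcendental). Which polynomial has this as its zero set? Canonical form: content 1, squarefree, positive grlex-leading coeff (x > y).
The degree is 2 — a generic line meets the curve in up to 2 points.
Symmetries: mirror symmetry y ↦ −y ⇒ only even powers of y.
From the visible intercepts: one x-axis crossing is at x = 0; one y-axis crossing is at y = 0.
Solving for integer coefficients yields p as stated.

3*x^2 - y^2 + 2*x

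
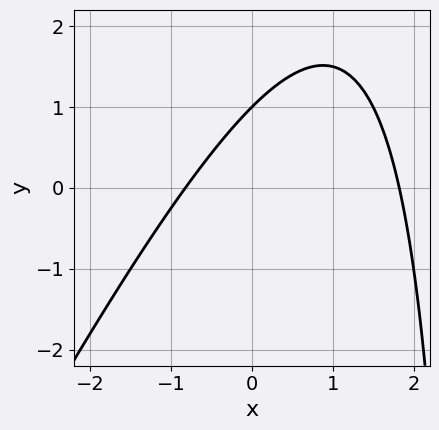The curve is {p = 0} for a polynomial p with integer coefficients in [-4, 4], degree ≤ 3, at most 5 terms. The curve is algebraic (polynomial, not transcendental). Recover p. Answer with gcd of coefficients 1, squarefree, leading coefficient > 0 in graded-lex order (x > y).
2*x^2 - x*y - 2*x + 3*y - 3

First, deg p = 2. A generic line meets the curve in up to 2 points.
Then, observable constraints: it crosses the y-axis at the gridline y = 1.
Finally, these observations pin down the coefficients.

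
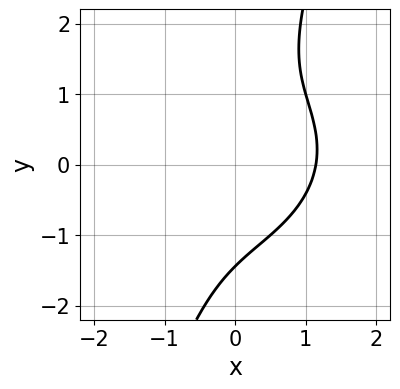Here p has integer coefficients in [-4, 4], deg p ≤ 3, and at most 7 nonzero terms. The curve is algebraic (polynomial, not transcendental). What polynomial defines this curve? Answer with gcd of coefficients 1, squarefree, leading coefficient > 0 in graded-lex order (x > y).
2*x^3 - x^2*y + 3*x*y^2 - y^3 - 3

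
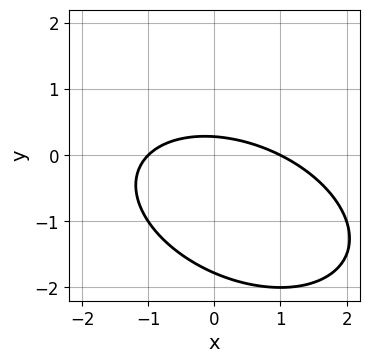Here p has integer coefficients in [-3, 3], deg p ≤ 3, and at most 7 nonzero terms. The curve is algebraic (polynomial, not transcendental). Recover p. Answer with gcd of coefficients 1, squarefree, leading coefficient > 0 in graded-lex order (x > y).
(a) deg p = 2.
(b) Checking where it meets the axes: the x-axis gridline crossings are at x ∈ {-1, 1}.
(c) Together with the visible shape, these determine p as stated.

x^2 + x*y + 2*y^2 + 3*y - 1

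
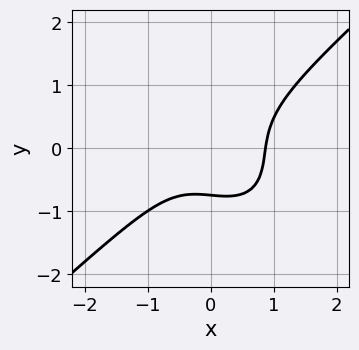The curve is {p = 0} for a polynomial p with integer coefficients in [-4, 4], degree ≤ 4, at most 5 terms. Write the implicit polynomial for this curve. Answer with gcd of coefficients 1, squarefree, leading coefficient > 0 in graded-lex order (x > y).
Degree: the shape is more complex than any degree-2 curve, so deg p = 3.
Putting this together gives p.

3*x^3 - x*y^2 - 3*y^3 - y - 2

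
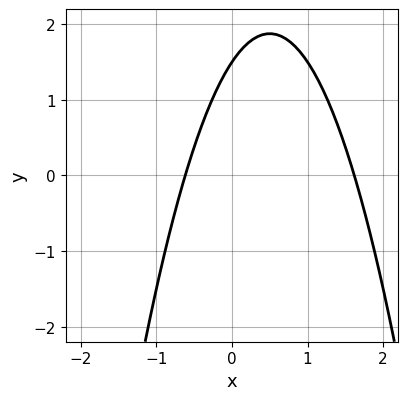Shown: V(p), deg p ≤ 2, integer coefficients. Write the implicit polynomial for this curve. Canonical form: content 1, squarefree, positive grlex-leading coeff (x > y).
(a) deg p = 2. A generic line meets the curve in up to 2 points.
(b) Putting this together gives p.

3*x^2 - 3*x + 2*y - 3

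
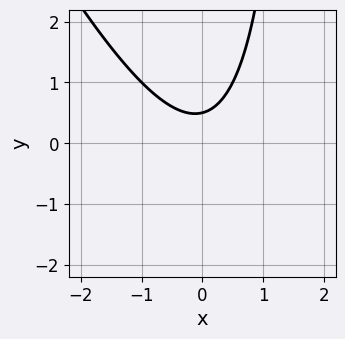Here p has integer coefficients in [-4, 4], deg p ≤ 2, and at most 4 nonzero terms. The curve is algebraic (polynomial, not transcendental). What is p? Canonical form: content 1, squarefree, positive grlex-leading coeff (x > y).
2*x^2 + x*y - 2*y + 1

1. Degree: a generic line meets the curve in up to 2 points, so deg p = 2.
2. From the visible intercepts: it misses every integer gridline on the x-axis.
3. Putting this together gives p.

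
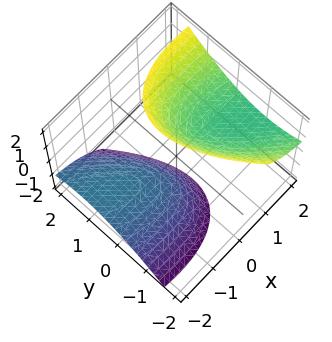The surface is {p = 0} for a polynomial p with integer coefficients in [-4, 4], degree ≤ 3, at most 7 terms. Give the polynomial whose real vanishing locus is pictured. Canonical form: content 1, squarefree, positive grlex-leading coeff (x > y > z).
x^2 + 2*x*y - 3*x*z + 2*y^2 - z^2 + 2

(a) There are 2 components. They look like related sheets of one shape, so recover p as a whole.
(b) deg p = 2. No degree-1 surface has this shape.
(c) Reading off the gridlines: no y-intercept at any integer in the box; it misses every integer gridline on the x-axis.
(d) The integer polynomial consistent with all of this is the stated p.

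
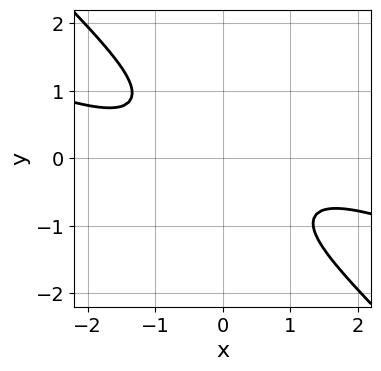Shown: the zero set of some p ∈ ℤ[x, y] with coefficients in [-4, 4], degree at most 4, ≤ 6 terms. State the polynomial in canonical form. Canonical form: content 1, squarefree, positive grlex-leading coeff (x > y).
First, the degree is 4 — the shape is more complex than any degree-3 curve.
Next, checking where it meets the axes: it misses every integer gridline on the y-axis; it misses every integer gridline on the x-axis.
Finally, the integer polynomial consistent with all of this is the stated p.

x^4 + 3*x^3*y + 2*y^4 + 2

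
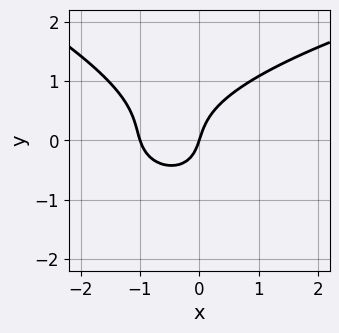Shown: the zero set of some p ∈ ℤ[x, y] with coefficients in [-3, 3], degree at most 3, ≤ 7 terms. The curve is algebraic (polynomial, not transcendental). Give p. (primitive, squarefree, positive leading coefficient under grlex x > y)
x*y^2 + 3*y^3 - 3*x^2 - 3*x + y

(a) Degree: a generic line meets the curve in up to 3 points, so deg p = 3.
(b) Observable constraints: the x-axis gridline crossings are at x ∈ {-1, 0}; it meets the y-axis at y = 0 (among the integer gridlines).
(c) These observations pin down the coefficients.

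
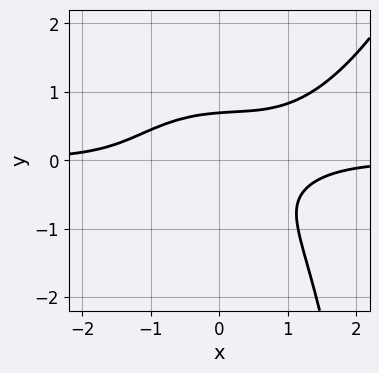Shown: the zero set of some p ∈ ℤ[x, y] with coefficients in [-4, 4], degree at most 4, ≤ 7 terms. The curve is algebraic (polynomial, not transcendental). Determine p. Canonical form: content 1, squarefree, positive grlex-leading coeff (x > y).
deg p = 4. A generic line meets the curve in up to 4 points.
Observable constraints: the curve avoids every integer x-axis point in the box.
These observations pin down the coefficients.

x^3*y - x^2*y^2 + x*y^3 - 3*y^3 + 1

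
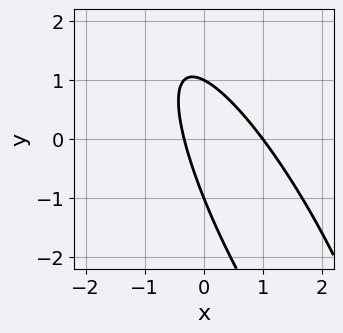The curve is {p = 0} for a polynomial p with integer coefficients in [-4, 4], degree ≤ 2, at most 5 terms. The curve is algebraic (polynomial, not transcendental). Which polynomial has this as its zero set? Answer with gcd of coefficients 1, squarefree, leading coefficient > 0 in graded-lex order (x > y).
3*x^2 + 3*x*y + y^2 - 2*x - 1

Degree: no degree-1 curve has this shape, so deg p = 2.
From the axis intercepts and sections: it crosses the x-axis at the gridline x = 1; the y-axis gridline crossings are at y ∈ {-1, 1}.
The integer polynomial consistent with all of this is the stated p.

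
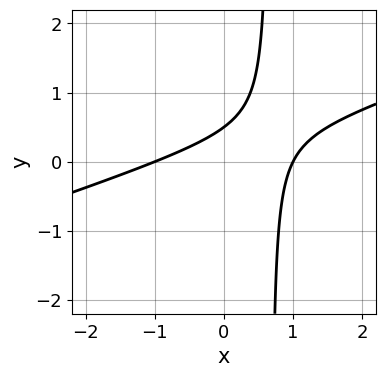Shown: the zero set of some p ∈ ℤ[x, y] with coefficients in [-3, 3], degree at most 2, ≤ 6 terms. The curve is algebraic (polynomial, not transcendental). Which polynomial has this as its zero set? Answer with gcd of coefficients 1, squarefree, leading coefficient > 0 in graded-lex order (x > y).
x^2 - 3*x*y + 2*y - 1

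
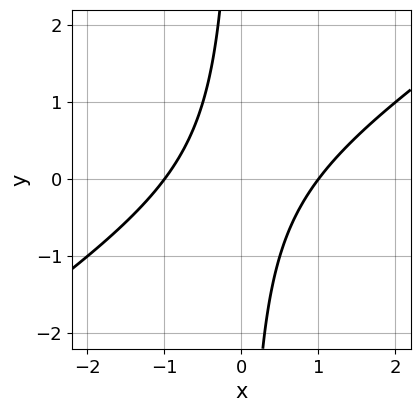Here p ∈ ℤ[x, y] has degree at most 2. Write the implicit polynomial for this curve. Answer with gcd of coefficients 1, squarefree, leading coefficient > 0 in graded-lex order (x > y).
2*x^2 - 3*x*y - 2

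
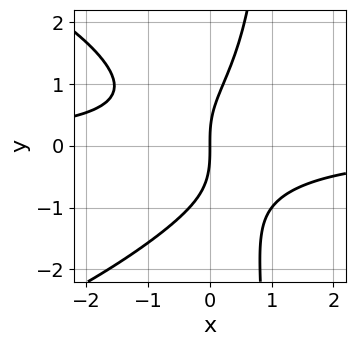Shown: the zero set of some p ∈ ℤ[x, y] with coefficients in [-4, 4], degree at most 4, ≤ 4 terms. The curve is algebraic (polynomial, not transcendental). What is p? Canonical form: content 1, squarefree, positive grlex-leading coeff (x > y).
(a) Degree: the shape is more complex than any degree-3 curve, so deg p = 4.
(b) Against the integer gridlines: one x-axis crossing is at x = 0; it meets the y-axis at y = 0 (among the integer gridlines).
(c) Together with the visible shape, these determine p as stated.

x*y^3 + 3*x^2*y - y^3 + 3*x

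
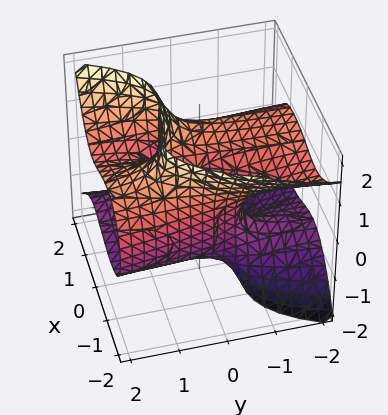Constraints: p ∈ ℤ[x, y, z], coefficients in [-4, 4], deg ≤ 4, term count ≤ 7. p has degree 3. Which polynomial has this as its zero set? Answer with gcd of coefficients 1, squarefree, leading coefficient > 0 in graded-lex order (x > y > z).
(a) The degree is 3 — no degree-2 surface has this shape.
(b) From the axis intercepts and sections: one z-axis crossing is at z = 0; one x-axis crossing is at x = 0.
(c) The integer polynomial consistent with all of this is the stated p.

2*x^3 - 3*y*z^2 + z^3 - 3*x + 2*y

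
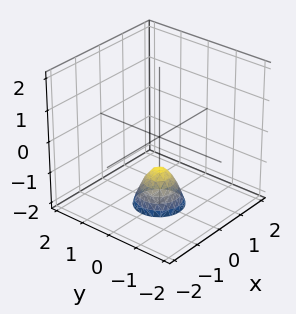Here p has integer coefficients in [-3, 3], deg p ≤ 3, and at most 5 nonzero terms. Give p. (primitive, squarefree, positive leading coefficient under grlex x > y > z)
2*x^2 + 2*y^2 + z + 1

(a) Degree: the shape is more complex than any degree-1 surface, so deg p = 2.
(b) By symmetry, the z-axis is an axis of rotation, so x and y enter only as x² + y².
(c) From the visible intercepts: the surface avoids every integer x-axis point in the box; it crosses the z-axis at the gridline z = -1; a circular section at z = -2 has radius between 0 and 1; no y-intercept at any integer in the box.
(d) Solving for integer coefficients yields p as stated.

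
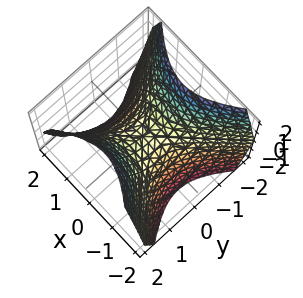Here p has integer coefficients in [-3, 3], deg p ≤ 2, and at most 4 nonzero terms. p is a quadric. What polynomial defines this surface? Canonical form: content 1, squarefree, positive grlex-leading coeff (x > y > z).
1. deg p = 2.
2. Symmetries: the y ↦ −y reflection is a symmetry, so y appears only in even powers; the x ↦ −x reflection is a symmetry, so x appears only in even powers.
3. Against the integer gridlines: it crosses the y-axis at the gridline y = 0; it meets the z-axis at z = 0 (among the integer gridlines); it meets the x-axis at x = 0 (among the integer gridlines).
4. Assembling these constraints gives the stated polynomial.

x^2 - y^2 + z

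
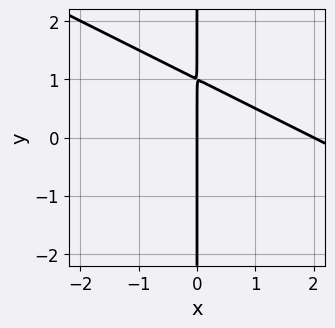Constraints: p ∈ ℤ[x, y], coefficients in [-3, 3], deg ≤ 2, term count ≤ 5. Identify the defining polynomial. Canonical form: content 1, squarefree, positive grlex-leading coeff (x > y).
x^2 + 2*x*y - 2*x

(a) Degree: no degree-1 curve has this shape, so deg p = 2.
(b) From the visible intercepts: the x-axis gridline crossings are at x ∈ {0, 2}; the visible y-axis segment lies entirely on the curve.
(c) The integer polynomial consistent with all of this is the stated p.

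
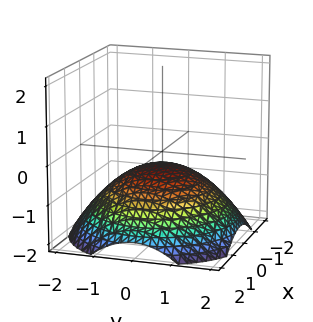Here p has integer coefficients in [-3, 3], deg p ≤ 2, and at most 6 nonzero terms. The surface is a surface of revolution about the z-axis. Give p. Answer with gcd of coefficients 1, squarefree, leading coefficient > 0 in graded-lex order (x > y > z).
x^2 + y^2 + 3*z + 1

First, deg p = 2.
Next, symmetries: the surface is invariant under rotation about z: p = q(x² + y², z).
Next, from the visible intercepts: no y-intercept at any integer in the box; no x-intercept at any integer in the box; a circular section at z = -1 has radius between 1 and 2.
Finally, solving for integer coefficients yields p as stated.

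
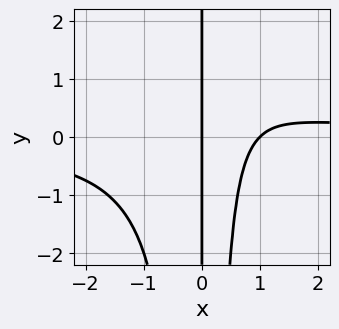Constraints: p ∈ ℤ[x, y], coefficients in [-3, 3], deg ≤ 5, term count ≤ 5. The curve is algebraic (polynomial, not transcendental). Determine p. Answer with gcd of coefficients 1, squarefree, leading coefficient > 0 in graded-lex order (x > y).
deg p = 4.
Checking where it meets the axes: among the integer gridlines, it crosses the x-axis at x ∈ {0, 1}; the visible y-axis segment lies entirely on the curve.
Putting this together gives p.

x^3*y - x^2 + x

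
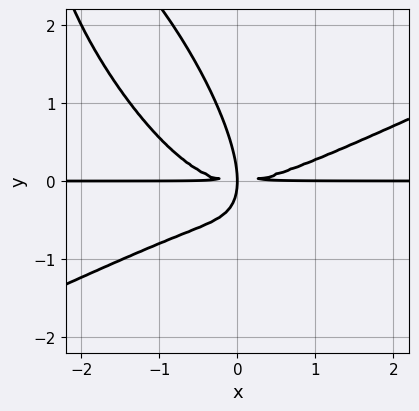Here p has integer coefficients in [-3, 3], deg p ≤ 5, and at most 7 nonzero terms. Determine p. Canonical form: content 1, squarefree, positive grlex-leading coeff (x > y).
x^3*y - x^2*y^2 - 2*x*y^3 - y^4 - 2*x*y^2

Degree: a generic line meets the curve in up to 4 points, so deg p = 4.
Reading off the gridlines: the visible x-axis segment lies entirely on the curve.
Together with the visible shape, these determine p as stated.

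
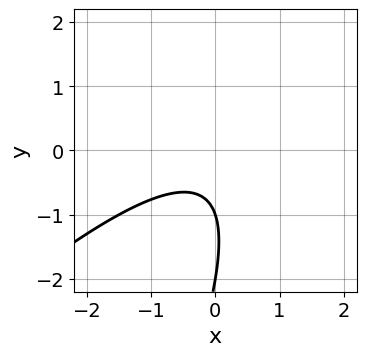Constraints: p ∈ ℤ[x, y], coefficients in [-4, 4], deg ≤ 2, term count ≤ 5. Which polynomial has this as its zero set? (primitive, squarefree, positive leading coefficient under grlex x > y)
1. Degree: no degree-1 curve has this shape, so deg p = 2.
2. From the visible intercepts: the curve avoids every integer x-axis point in the box; among the integer gridlines, it crosses the y-axis at y ∈ {-2, -1}.
3. The integer polynomial consistent with all of this is the stated p.

2*x^2 - 3*x*y + y^2 + 3*y + 2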